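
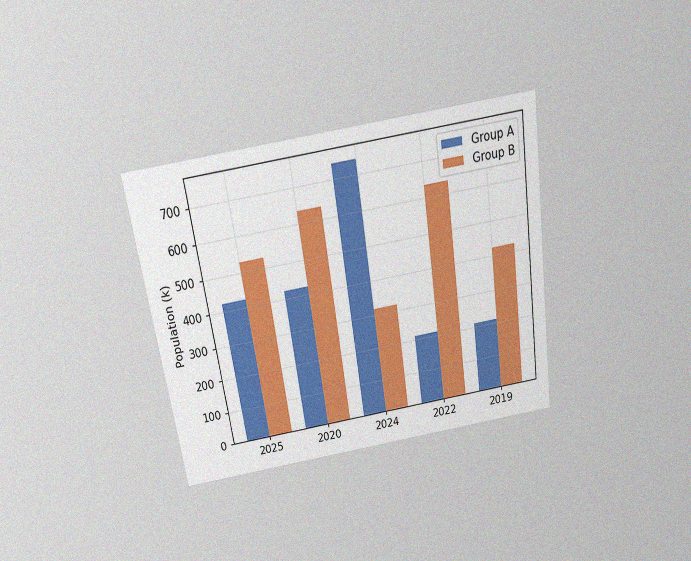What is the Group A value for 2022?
The chart is tilted about 9° counter-clockwise and viewed slightly from above, with some photo noise. The Group A bar at 2022 reaches 212k on the y-axis.

212k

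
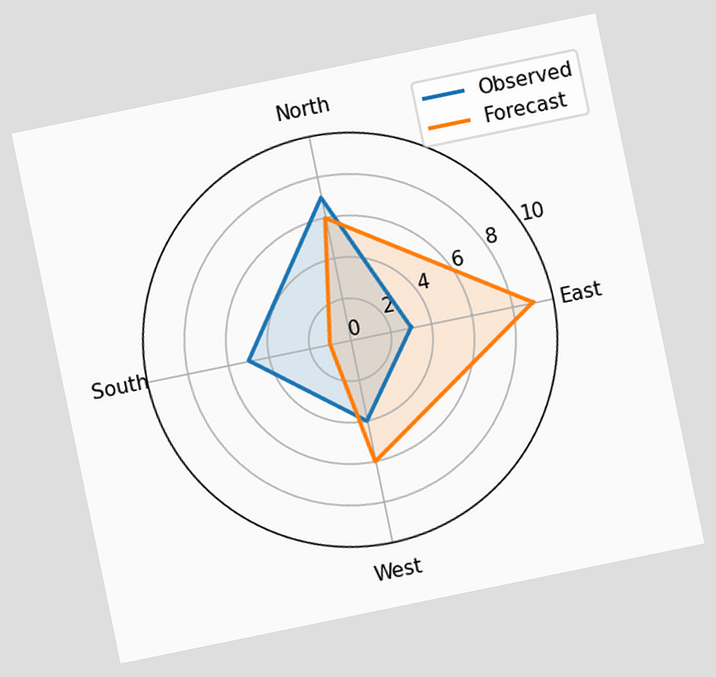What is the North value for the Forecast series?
6

The chart is tilted about 12° counter-clockwise. On the North axis, Forecast reaches 6.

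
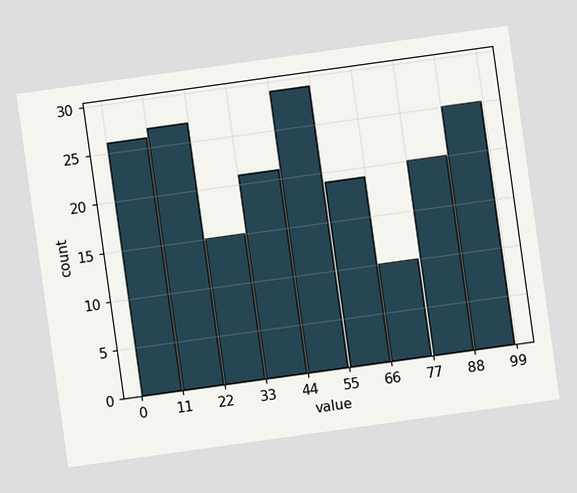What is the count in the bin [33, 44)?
The chart is tilted about 8° counter-clockwise. The [33, 44) bin has height 21.

21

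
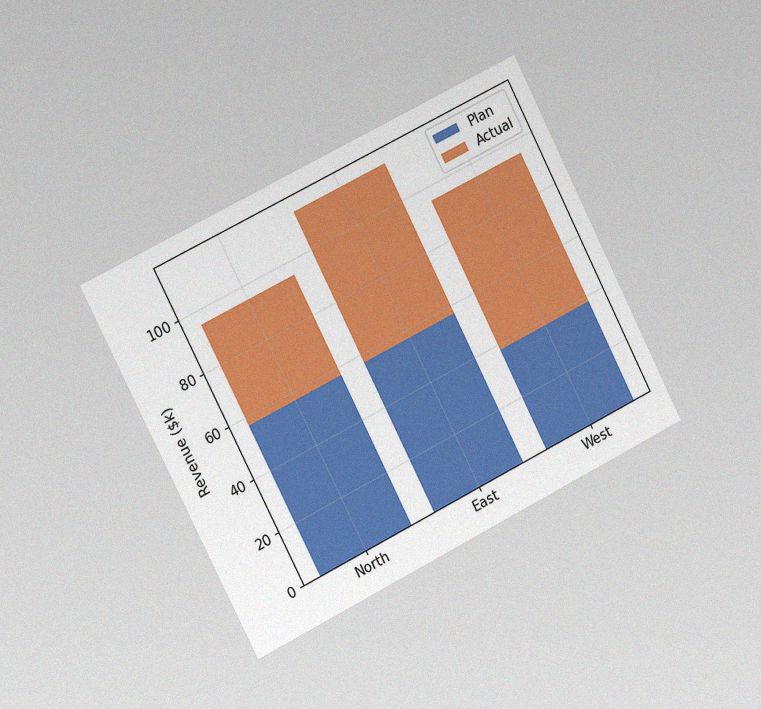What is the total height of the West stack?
The chart is tilted about 27° counter-clockwise and viewed slightly from the left, with some photo noise. The West stack's top reaches $95k on the y-axis.

$95k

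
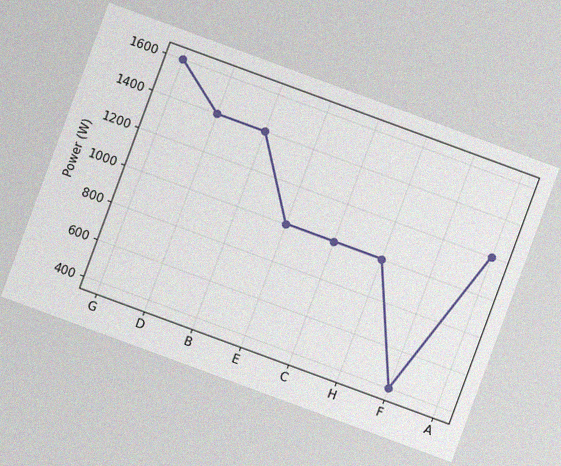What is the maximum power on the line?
The chart is tilted about 20° clockwise, with some photo noise. The highest point is at G, and reading across to the y-axis gives 1600W.

1600W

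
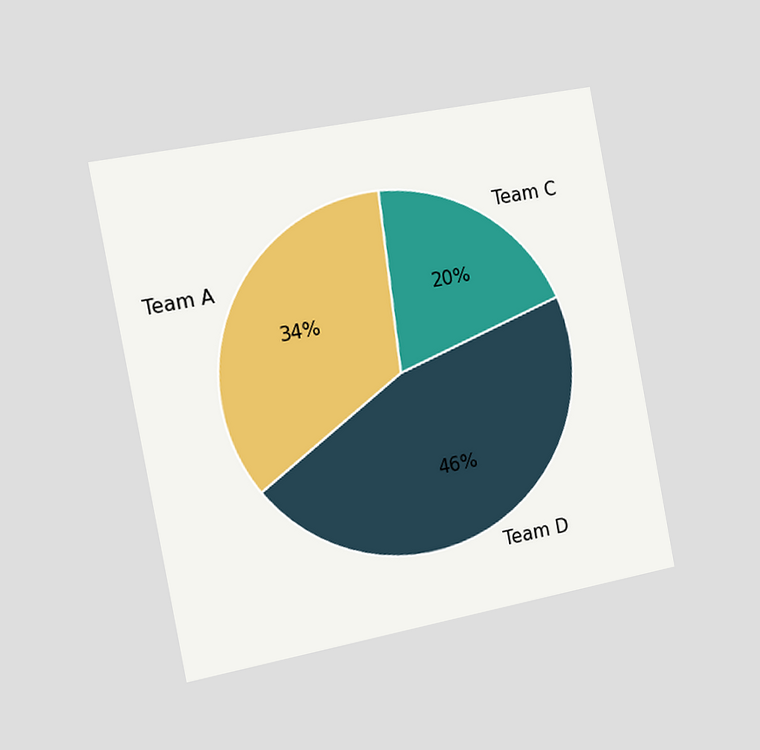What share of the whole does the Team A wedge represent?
The chart is tilted about 11° counter-clockwise and viewed slightly from the left. The Team A slice takes up 34% of the pie.

34%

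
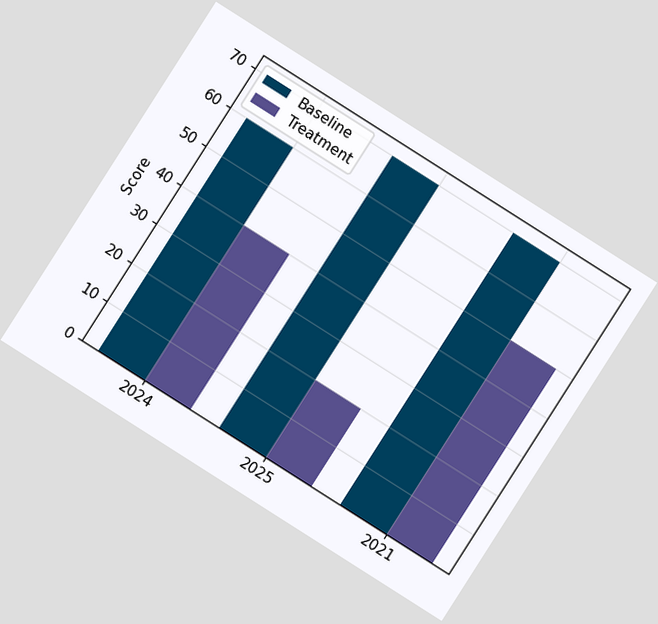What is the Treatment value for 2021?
The chart is tilted about 32° clockwise. The Treatment bar at 2021 reaches 50 on the y-axis.

50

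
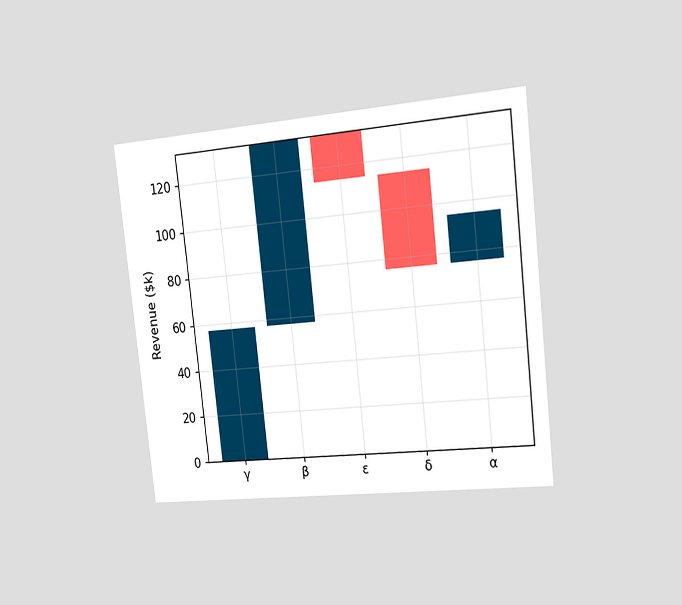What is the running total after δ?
$76k

The chart is tilted about 6° counter-clockwise and viewed slightly from the right. After δ the running total reaches $76k.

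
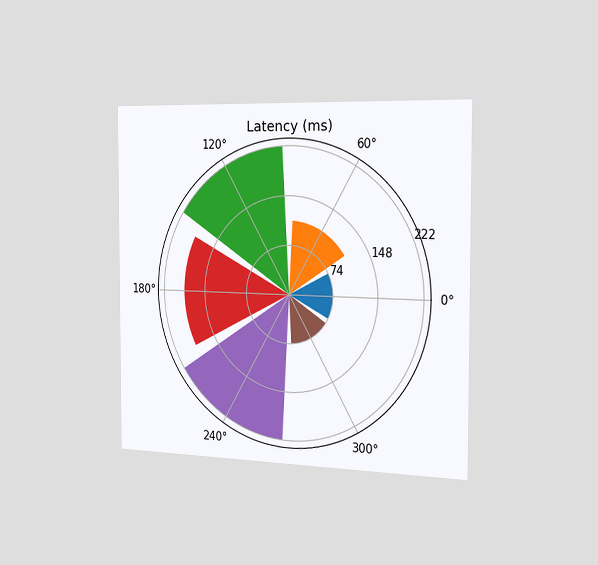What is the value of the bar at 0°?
74ms

The chart is viewed slightly from the right. The bar at 0° reaches 74ms on the radial axis.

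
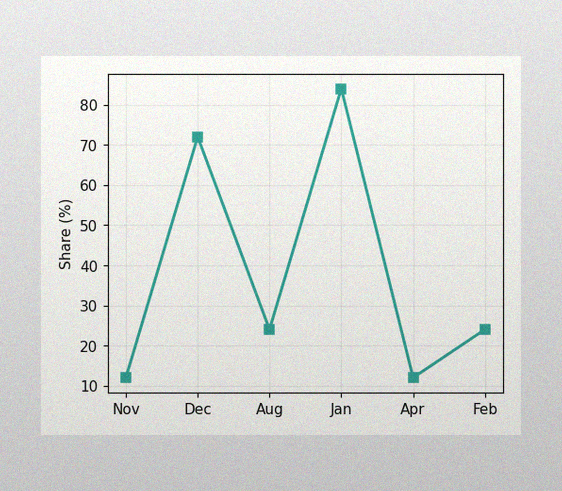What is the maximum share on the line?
84%

The image has some photo noise and uneven lighting. The highest point is at Jan, and reading across to the y-axis gives 84%.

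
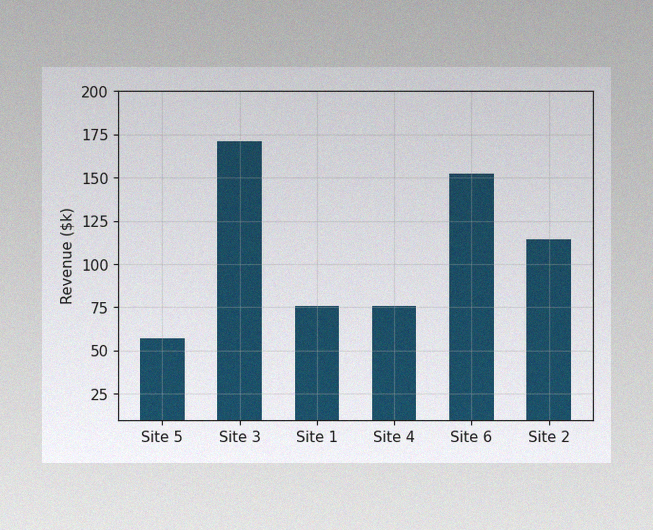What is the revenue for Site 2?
$114k

The image has some photo noise and uneven lighting. Reading along the chart's y-axis, the Site 2 bar reaches $114k.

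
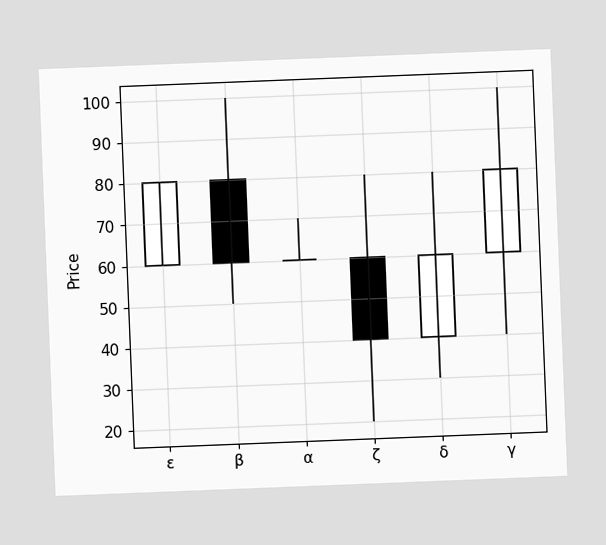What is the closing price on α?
The chart is tilted about 2° counter-clockwise. The α candle closes at 60.

60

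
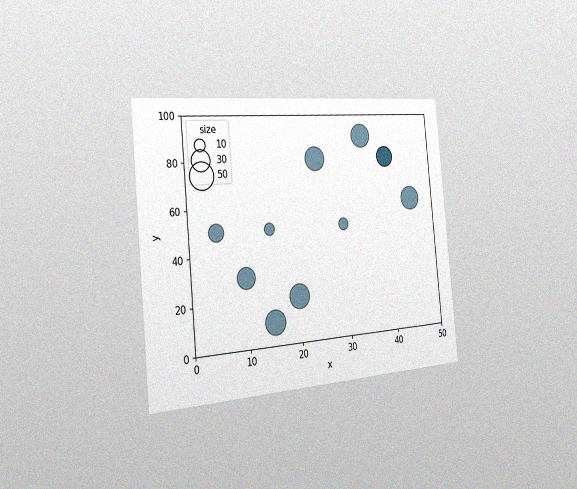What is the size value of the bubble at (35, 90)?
40

The chart is tilted about 5° counter-clockwise and viewed slightly from the left, with some photo noise. Matching the bubble at (35, 90) against the size legend gives 40.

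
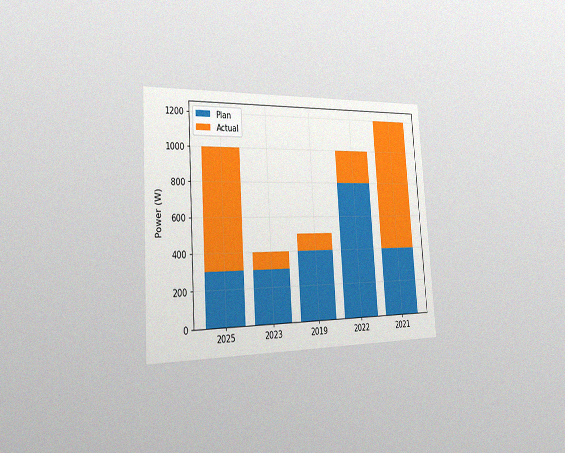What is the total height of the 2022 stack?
The chart is tilted about 4° counter-clockwise and viewed slightly from the left, with some photo noise. The 2022 stack's top reaches 1000W on the y-axis.

1000W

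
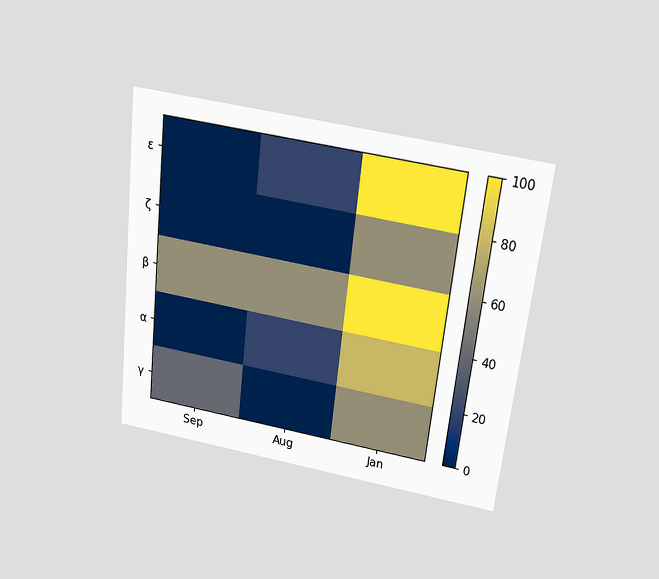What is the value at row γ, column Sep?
40

The chart is tilted about 6° clockwise and viewed slightly from above. Matching cell (γ, Sep) against the colorbar gives 40.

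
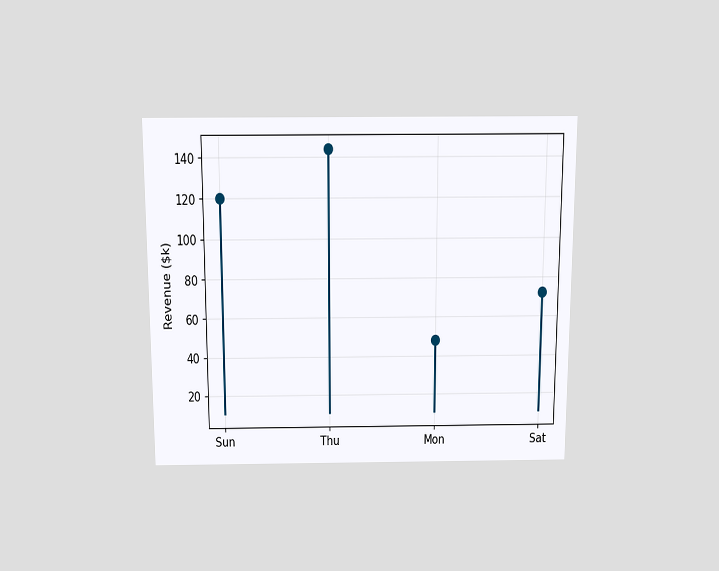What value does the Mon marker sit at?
The chart is viewed slightly from above. The Mon marker sits at $48k.

$48k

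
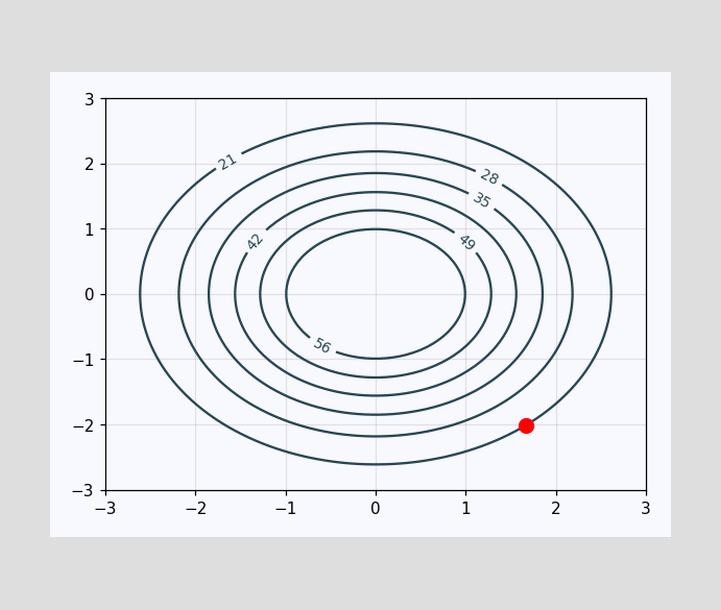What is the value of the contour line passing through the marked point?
The marked point sits on the contour labelled 21.

21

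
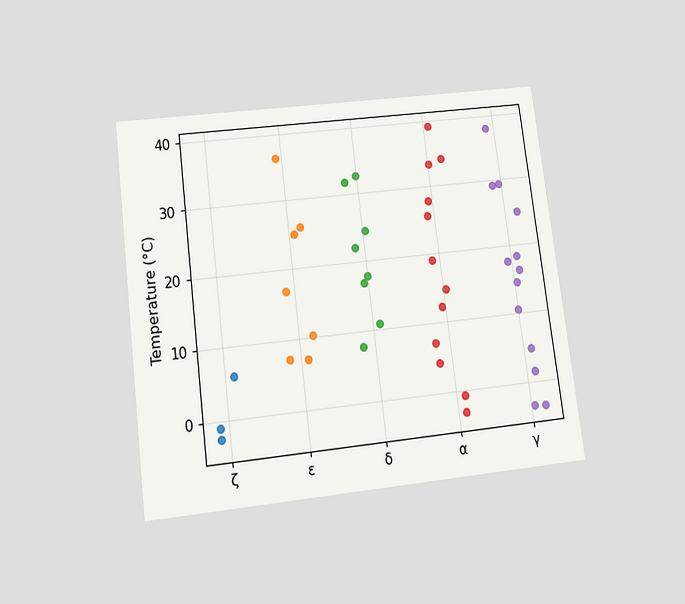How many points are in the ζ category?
3

The chart is tilted about 7° counter-clockwise and viewed slightly from below. Counting the markers in the ζ column gives 3.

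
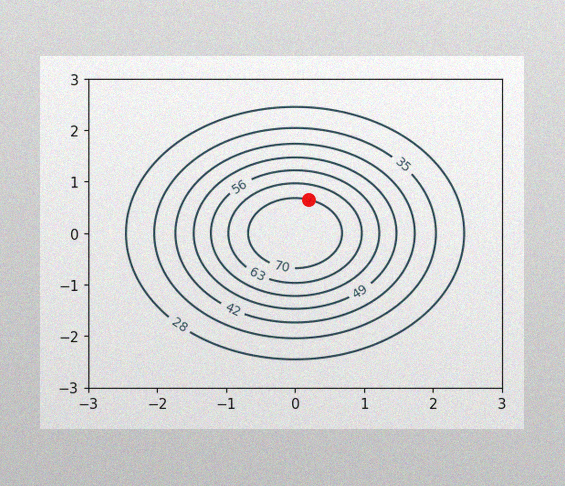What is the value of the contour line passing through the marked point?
The image has some photo noise and uneven lighting. The marked point sits on the contour labelled 70.

70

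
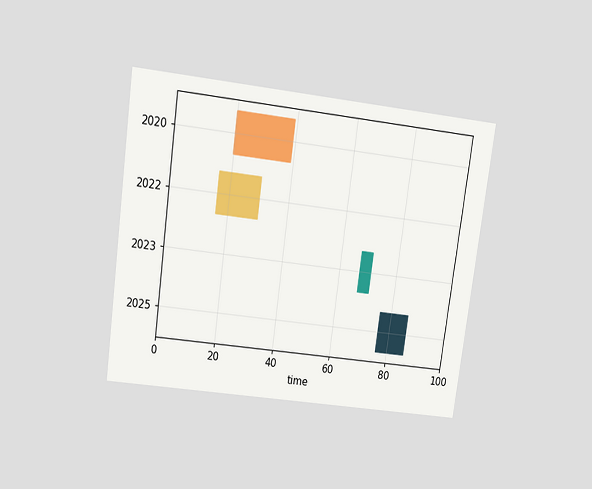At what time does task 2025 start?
76

The chart is tilted about 8° clockwise and viewed slightly from above. The 2025 bar begins at t=76.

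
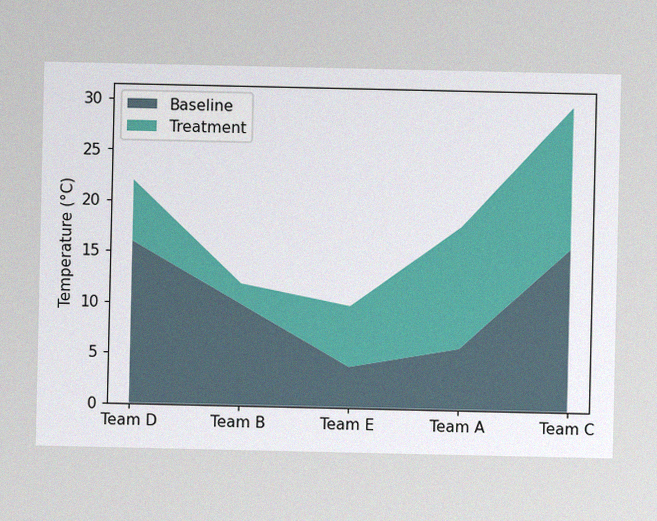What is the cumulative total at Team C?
The image has some photo noise and uneven lighting. The stacked total at Team C reaches 30°C.

30°C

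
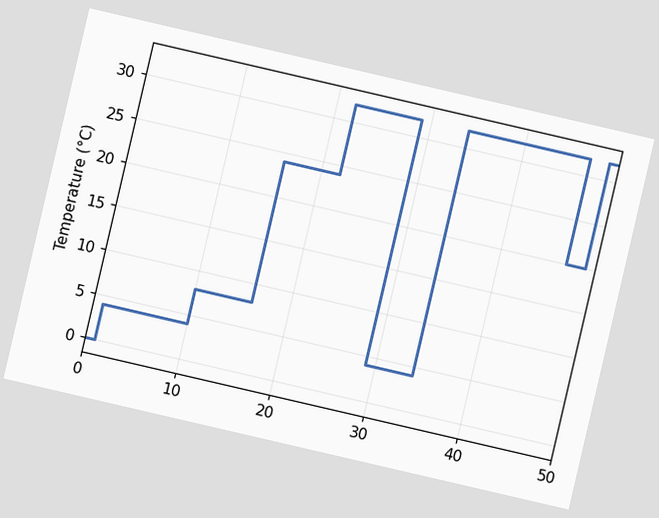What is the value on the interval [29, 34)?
The chart is tilted about 13° clockwise. On [29, 34) the step sits at 4°C.

4°C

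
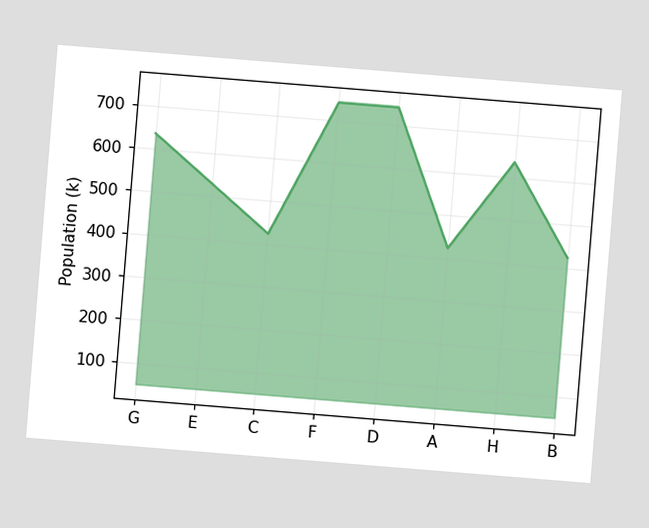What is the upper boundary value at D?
742k

The chart is tilted about 5° clockwise. At D the upper boundary is at 742k.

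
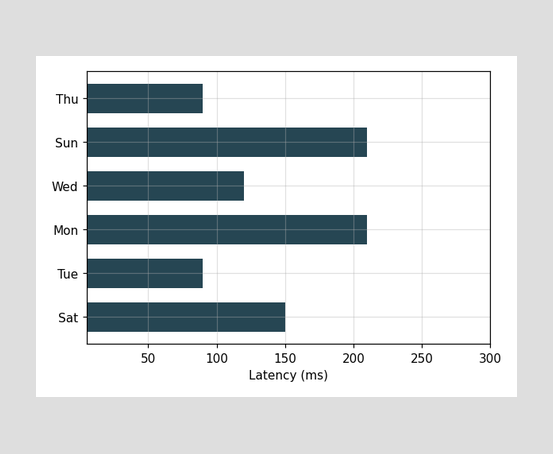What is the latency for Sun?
Reading along the chart's x-axis, the Sun bar reaches 210ms.

210ms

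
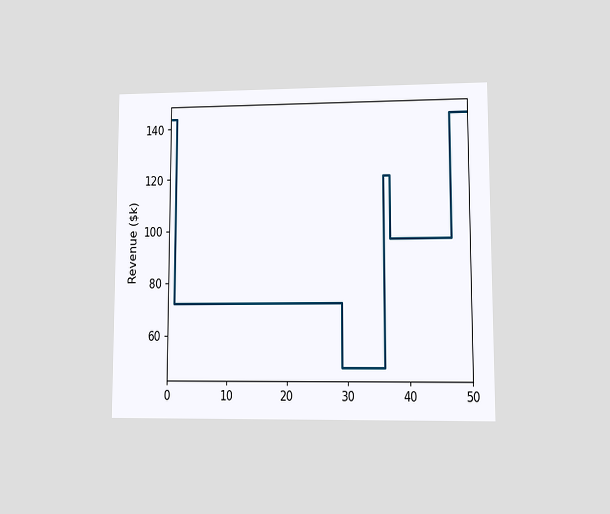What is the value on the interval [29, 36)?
The chart is viewed at a slight angle. On [29, 36) the step sits at $48k.

$48k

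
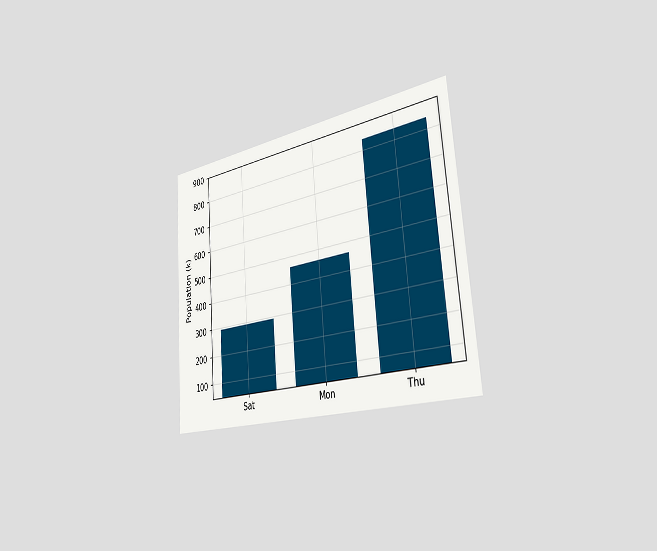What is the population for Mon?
462k

The chart is tilted about 4° counter-clockwise and viewed slightly from the right. Reading along the chart's y-axis, the Mon bar reaches 462k.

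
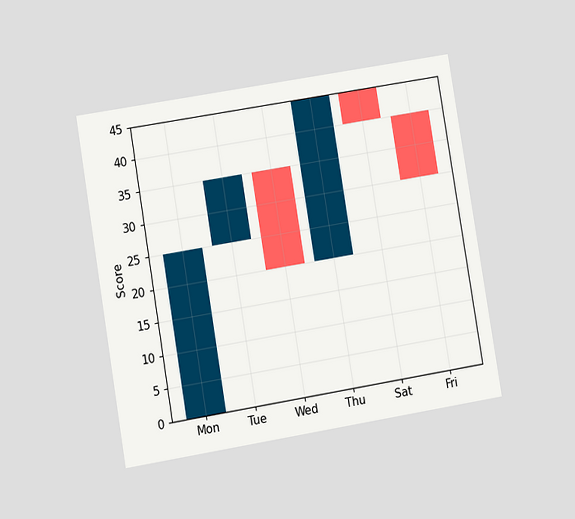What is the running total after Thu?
The chart is tilted about 9° counter-clockwise and viewed at a slight angle. After Thu the running total reaches 45.

45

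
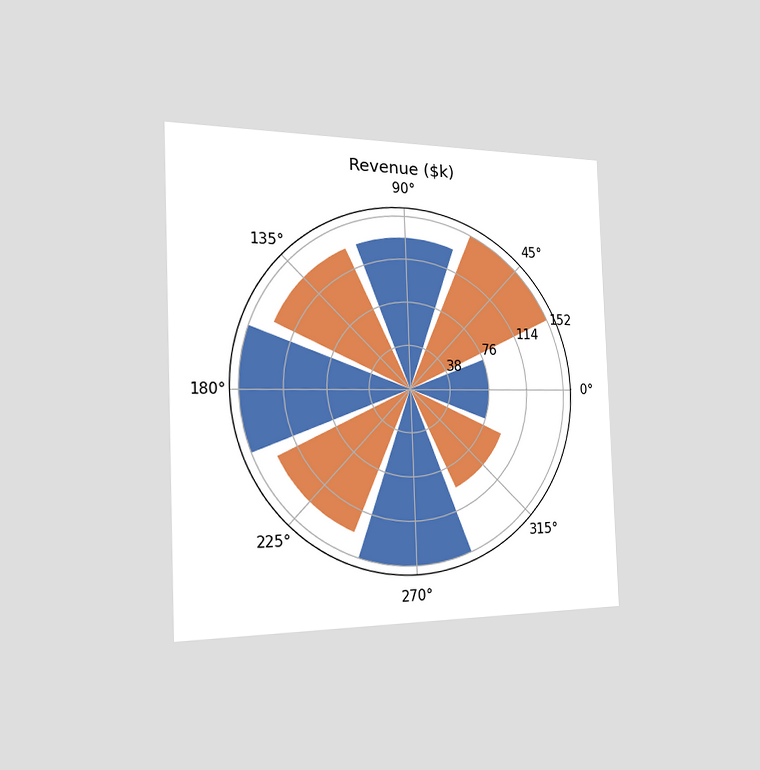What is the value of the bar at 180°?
The chart is tilted about 2° counter-clockwise and viewed slightly from the left. The bar at 180° reaches $152k on the radial axis.

$152k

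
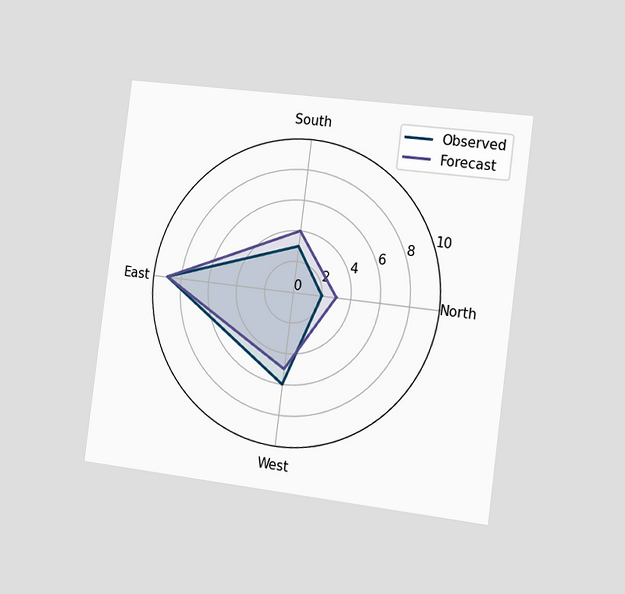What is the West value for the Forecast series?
The chart is tilted about 7° clockwise and viewed slightly from the right. On the West axis, Forecast reaches 5.

5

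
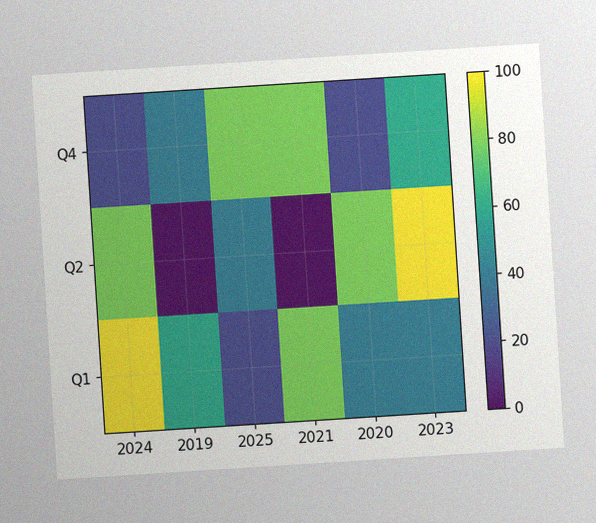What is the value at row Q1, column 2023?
40

The chart is tilted about 4° counter-clockwise, with some photo noise. Matching cell (Q1, 2023) against the colorbar gives 40.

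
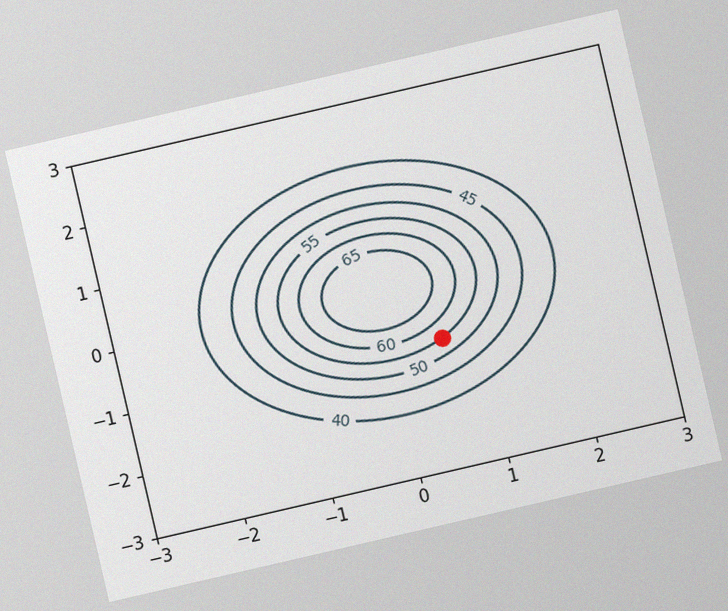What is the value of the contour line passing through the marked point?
55

The chart is tilted about 13° counter-clockwise, with some photo noise. The marked point sits on the contour labelled 55.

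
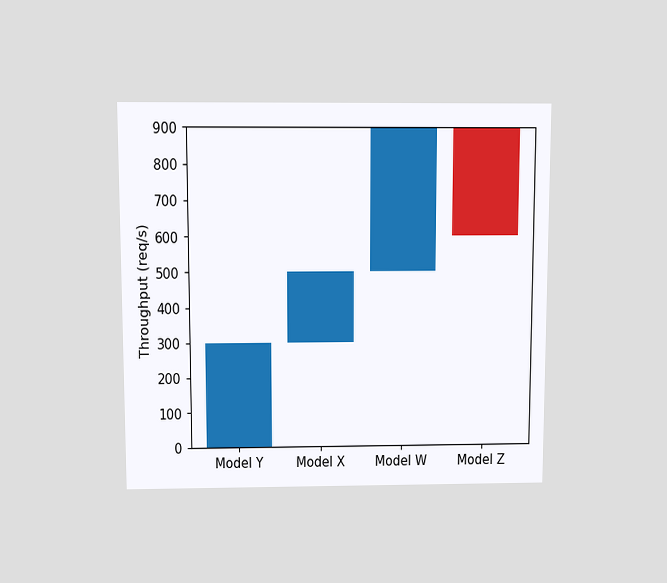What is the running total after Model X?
500req/s

The chart is viewed slightly from above. After Model X the running total reaches 500req/s.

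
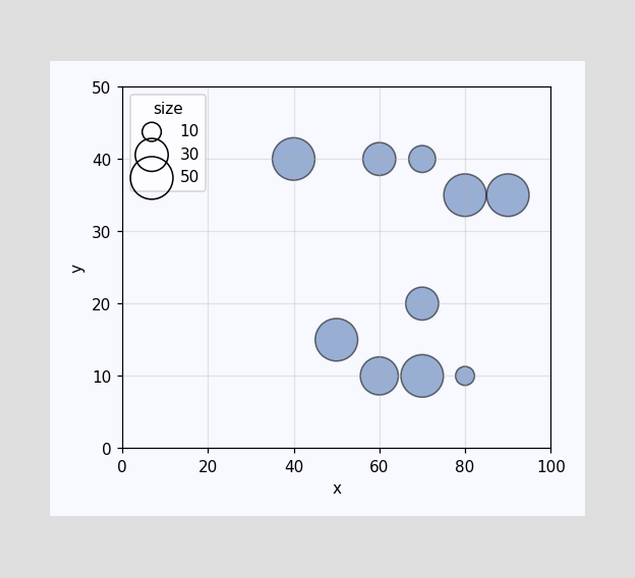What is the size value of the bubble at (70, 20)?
Matching the bubble at (70, 20) against the size legend gives 30.

30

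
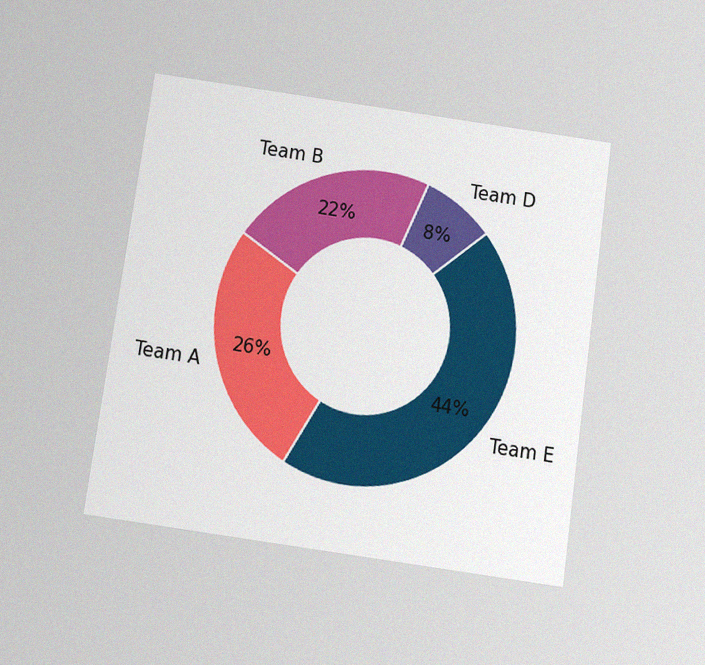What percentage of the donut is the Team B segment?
The chart is tilted about 8° clockwise and viewed slightly from below, with some photo noise. The Team B segment takes up 22% of the ring.

22%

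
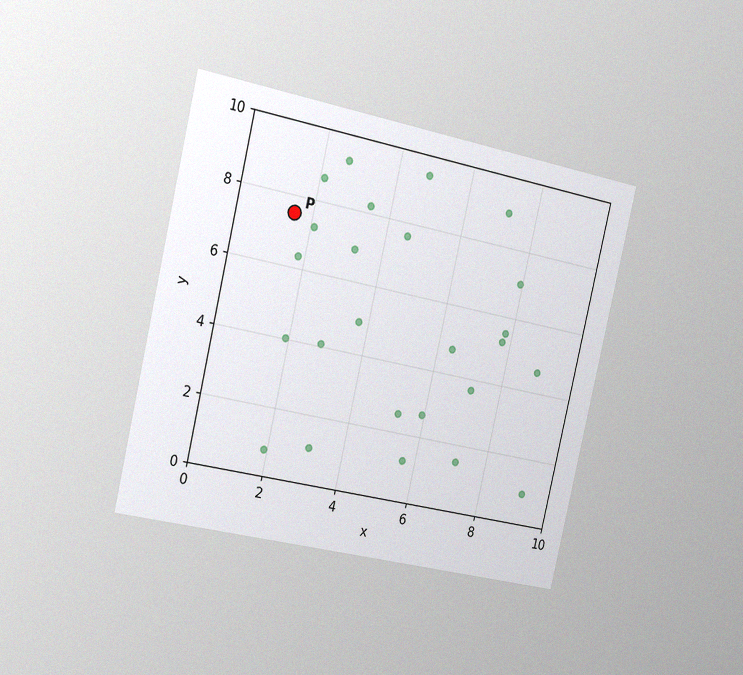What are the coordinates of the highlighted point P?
The chart is tilted about 13° clockwise and viewed slightly from the left, with some photo noise. Following the gridlines from P to each axis, P sits at (1.5, 7.5).

(1.5, 7.5)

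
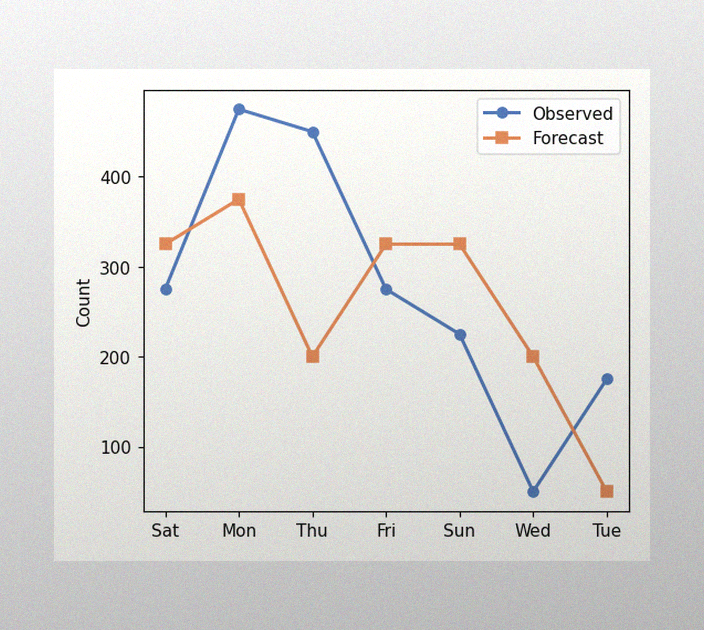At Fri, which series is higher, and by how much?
The image has some photo noise and uneven lighting. At Fri, Forecast sits above the other line by 50.

Forecast, by 50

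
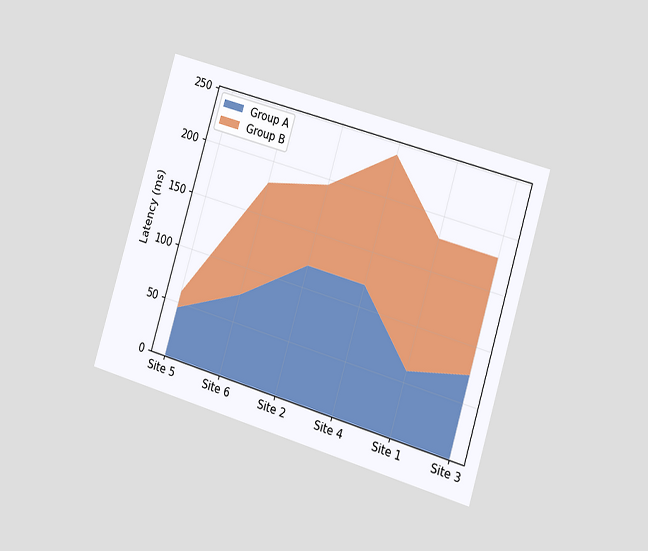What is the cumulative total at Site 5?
The chart is tilted about 17° clockwise and viewed slightly from the right. The stacked total at Site 5 reaches 60ms.

60ms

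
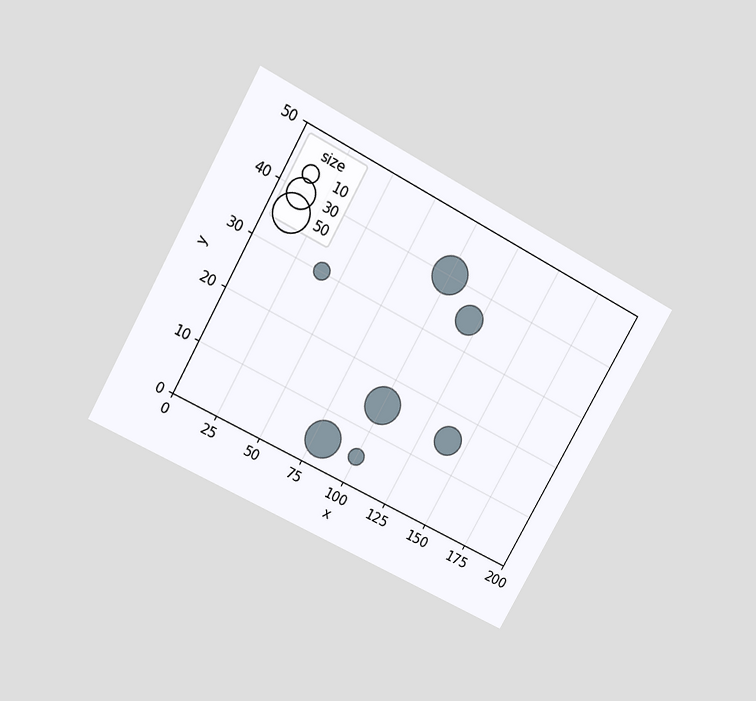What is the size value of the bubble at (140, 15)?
30

The chart is tilted about 29° clockwise and viewed slightly from above. Matching the bubble at (140, 15) against the size legend gives 30.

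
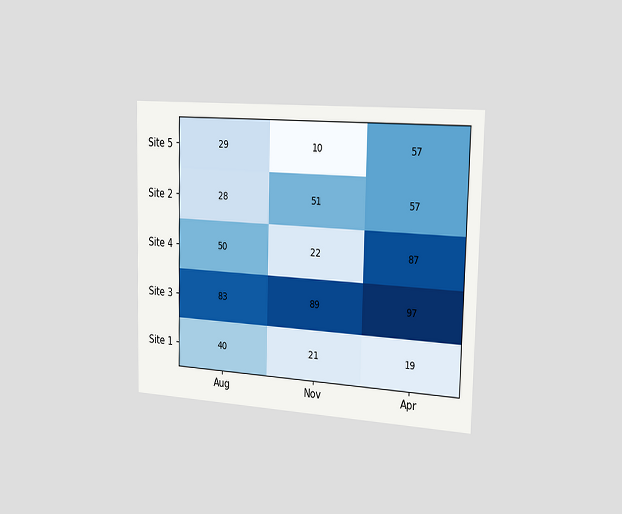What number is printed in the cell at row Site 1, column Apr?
19

The chart is viewed slightly from the right. The (Site 1, Apr) cell reads 19.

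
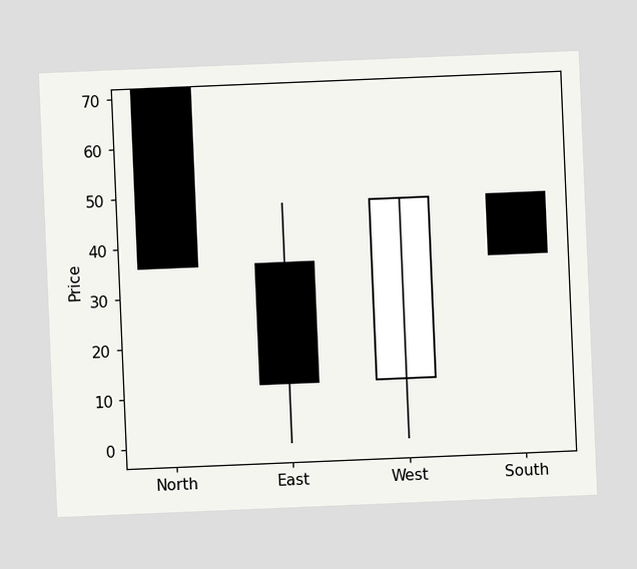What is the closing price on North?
The chart is tilted about 2° counter-clockwise. The North candle closes at 36.

36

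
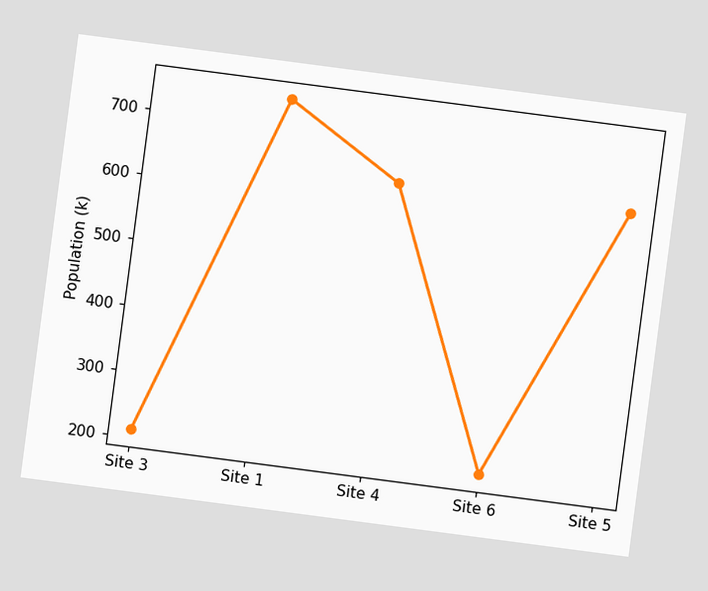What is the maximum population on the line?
742k

The chart is tilted about 7° clockwise. The highest point is at Site 1, and reading across to the y-axis gives 742k.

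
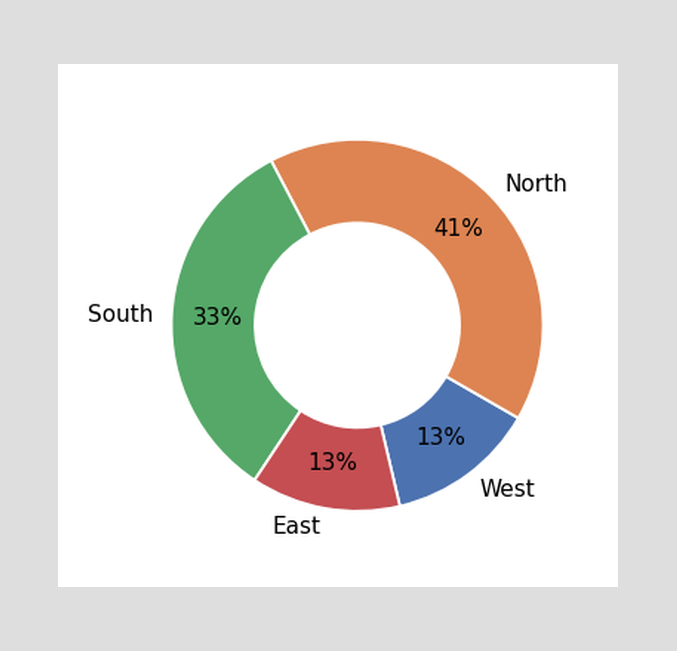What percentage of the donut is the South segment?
The South segment takes up 33% of the ring.

33%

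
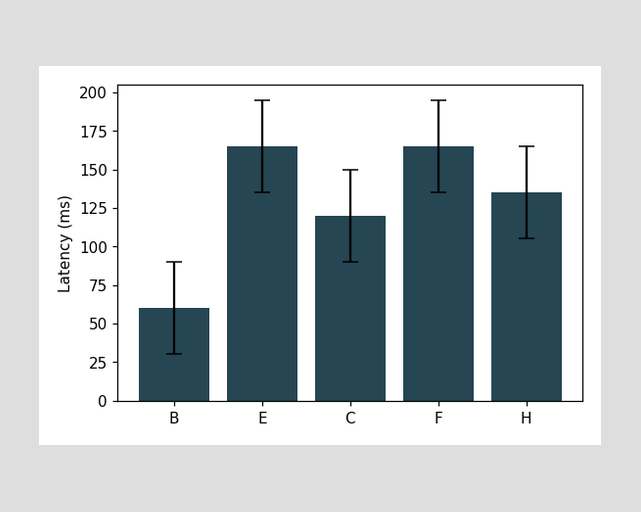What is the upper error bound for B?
The B bar's upper whisker reaches 90ms.

90ms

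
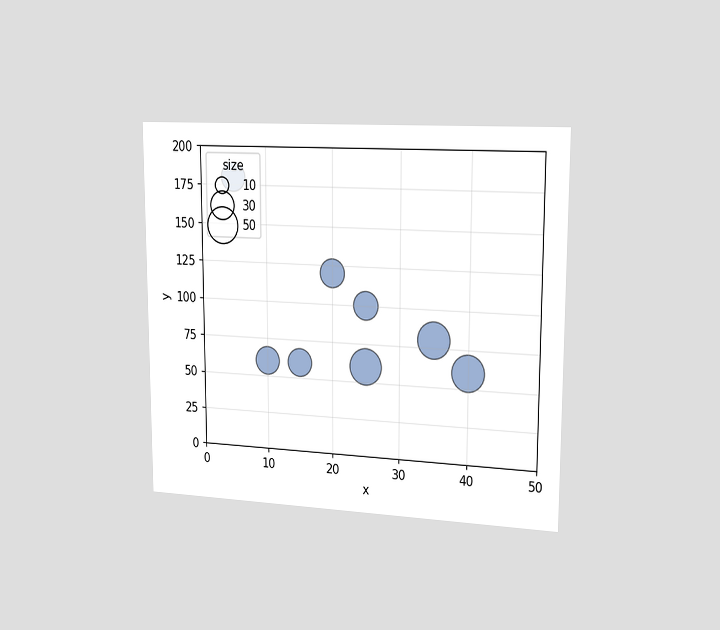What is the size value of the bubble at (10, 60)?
30

The chart is viewed slightly from the right. Matching the bubble at (10, 60) against the size legend gives 30.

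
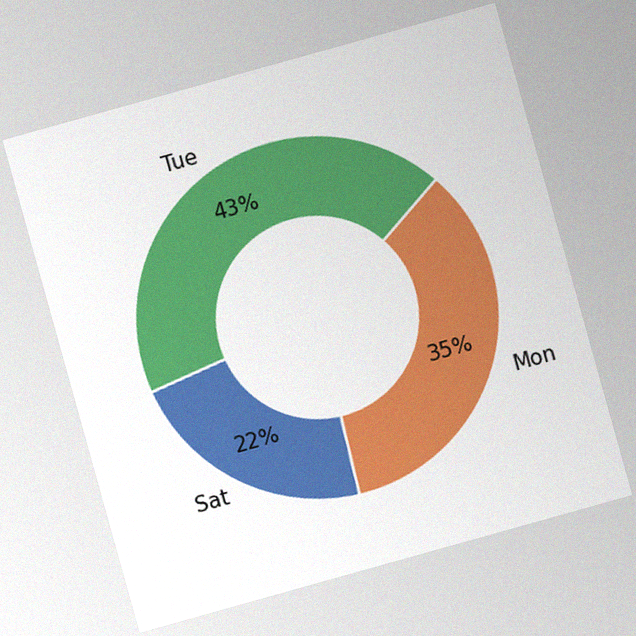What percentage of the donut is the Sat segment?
The chart is tilted about 16° counter-clockwise, with some photo noise. The Sat segment takes up 22% of the ring.

22%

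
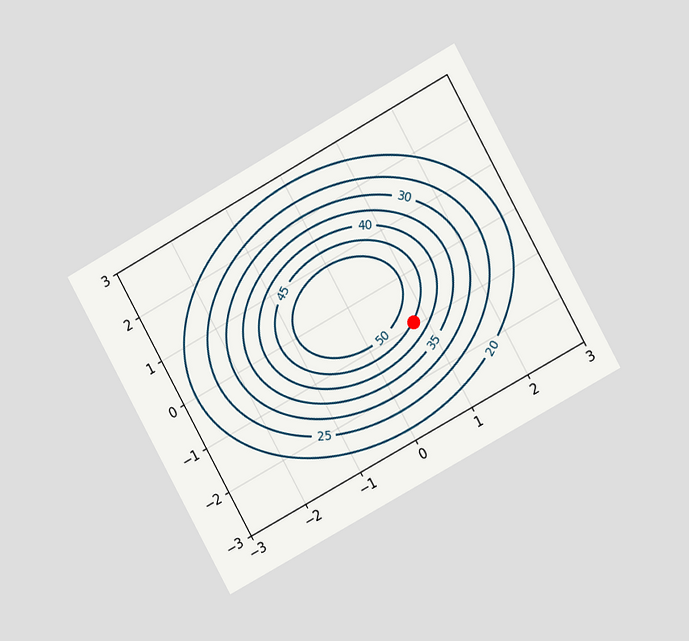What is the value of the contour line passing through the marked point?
The chart is tilted about 29° counter-clockwise and viewed at a slight angle. The marked point sits on the contour labelled 45.

45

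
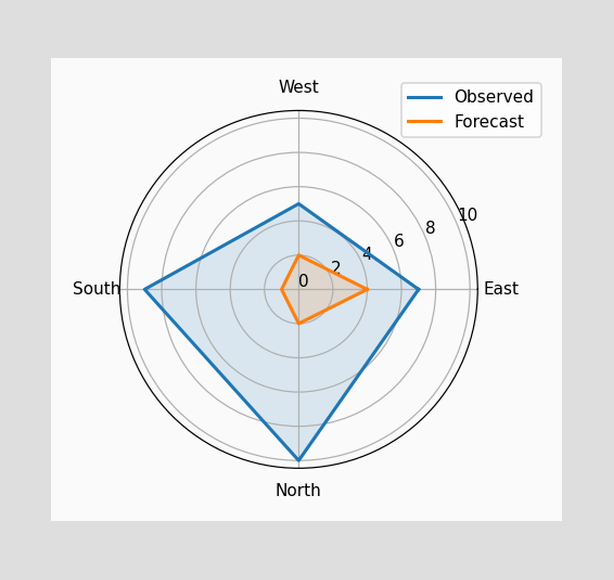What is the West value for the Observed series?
On the West axis, Observed reaches 5.

5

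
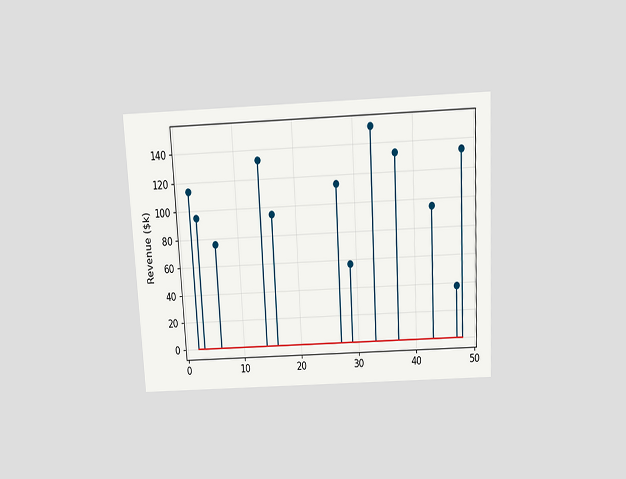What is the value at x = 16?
$95k

The chart is tilted about 3° counter-clockwise and viewed slightly from above. The stem at x=16 reaches $95k.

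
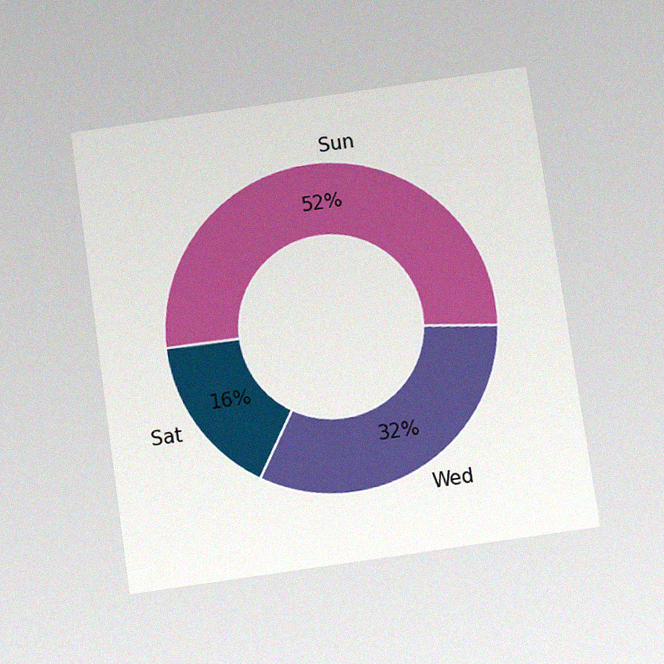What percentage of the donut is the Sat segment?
16%

The chart is tilted about 8° counter-clockwise and viewed slightly from below, with some photo noise. The Sat segment takes up 16% of the ring.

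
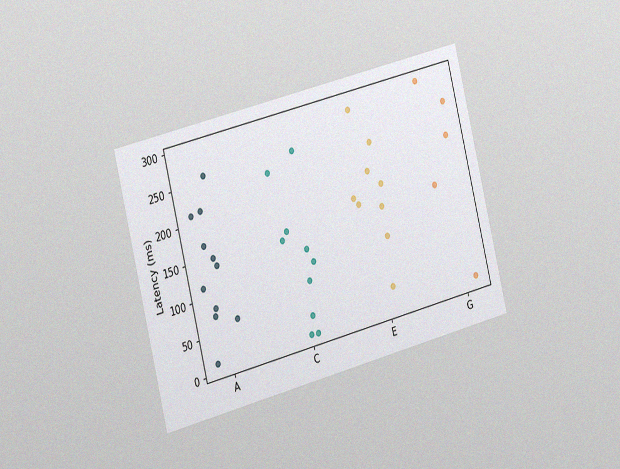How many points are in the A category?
11

The chart is tilted about 14° counter-clockwise and viewed slightly from the left, with some photo noise. Counting the markers in the A column gives 11.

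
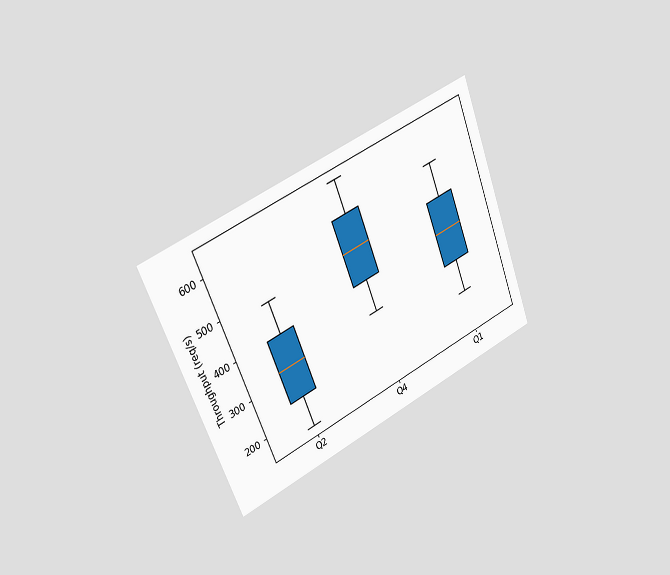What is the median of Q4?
The chart is tilted about 22° counter-clockwise and viewed slightly from the left. The median line in the Q4 box sits at 480req/s.

480req/s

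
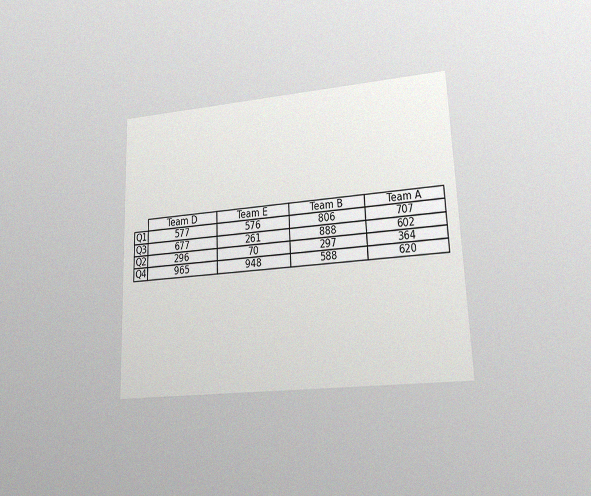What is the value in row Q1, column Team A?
The chart is tilted about 2° counter-clockwise and viewed at a slight angle, with some photo noise. The (Q1, Team A) cell reads 707.

707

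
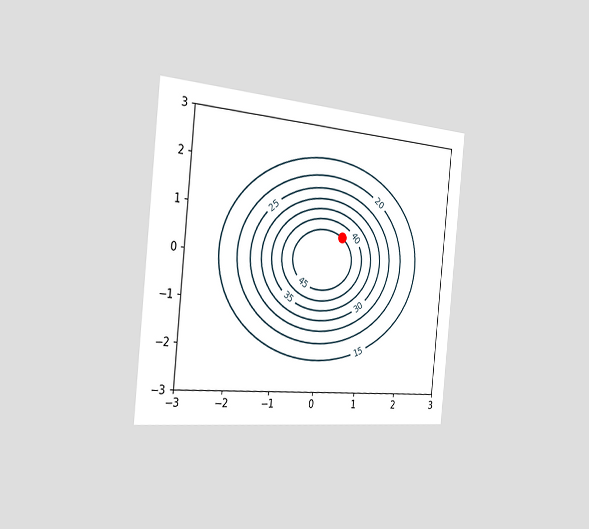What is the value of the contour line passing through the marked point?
The chart is tilted about 6° clockwise and viewed slightly from the left. The marked point sits on the contour labelled 45.

45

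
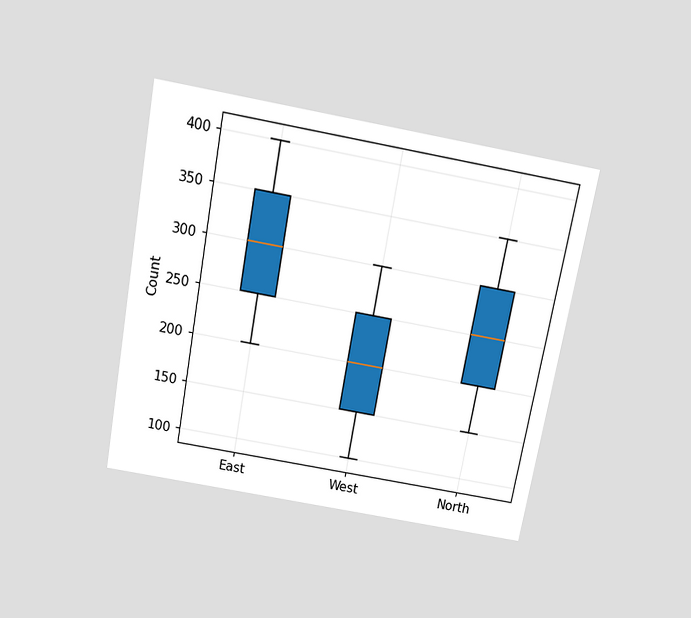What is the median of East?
300

The chart is tilted about 10° clockwise and viewed slightly from above. The median line in the East box sits at 300.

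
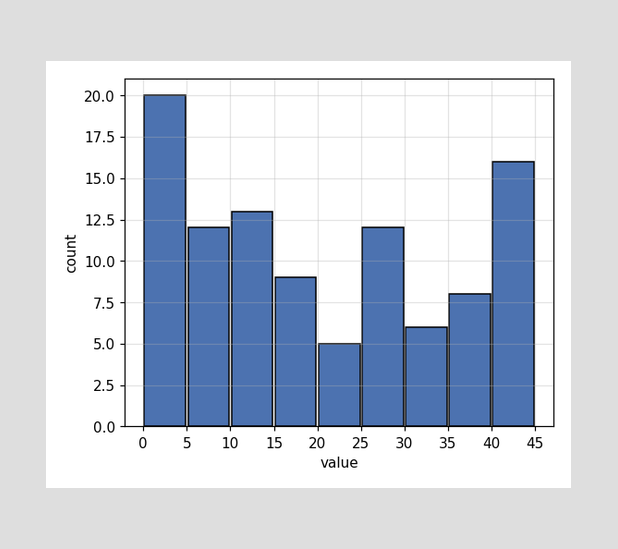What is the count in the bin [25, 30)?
12

The [25, 30) bin has height 12.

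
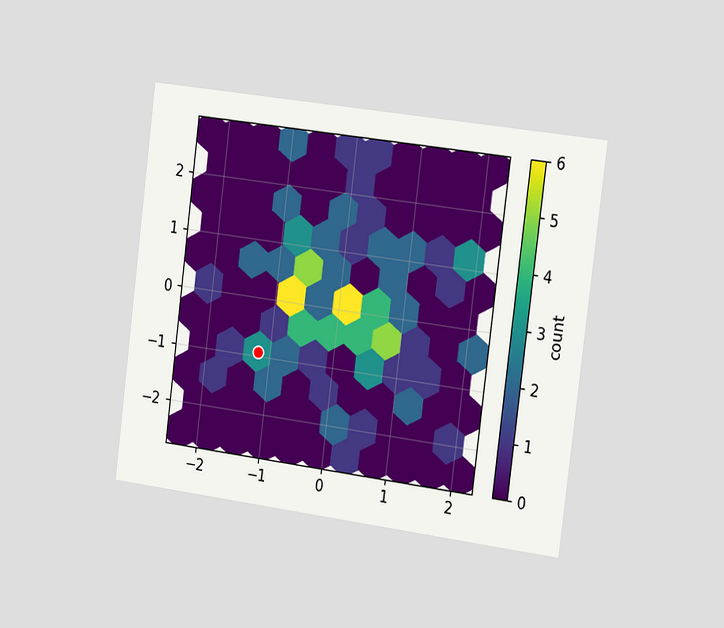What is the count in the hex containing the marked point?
3

The chart is tilted about 7° clockwise and viewed slightly from the right. The marked hex reads 3 on the colorbar.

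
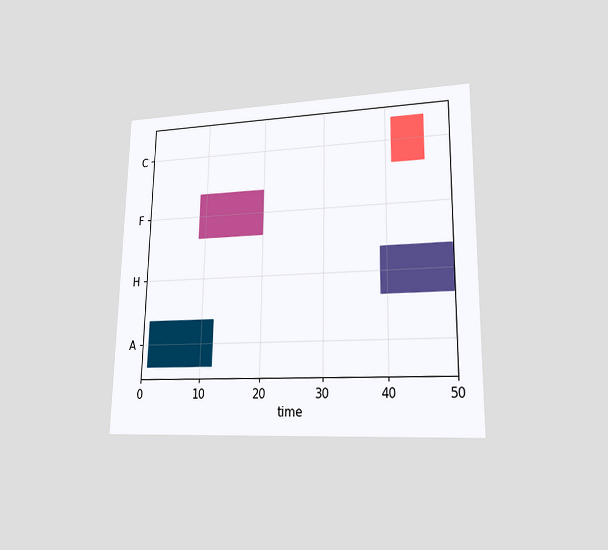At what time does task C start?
41

The chart is viewed at a slight angle. The C bar begins at t=41.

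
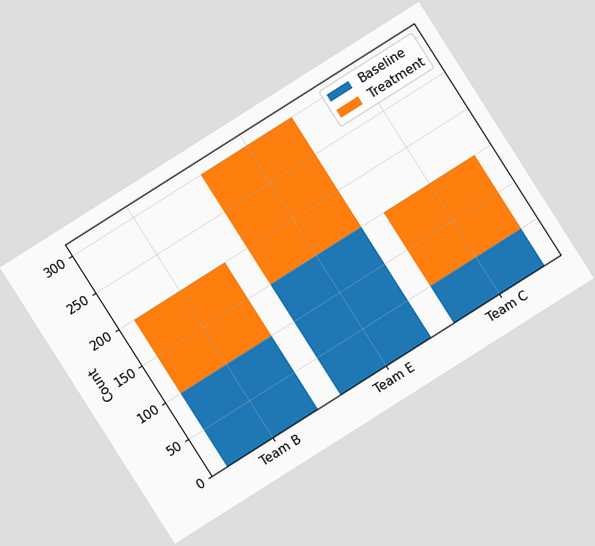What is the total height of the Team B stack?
200

The chart is tilted about 32° counter-clockwise. The Team B stack's top reaches 200 on the y-axis.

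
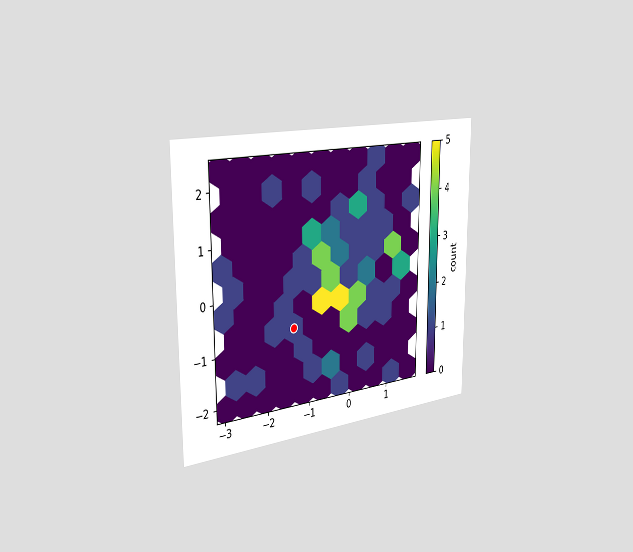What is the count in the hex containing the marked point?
1

The chart is viewed slightly from the left. The marked hex reads 1 on the colorbar.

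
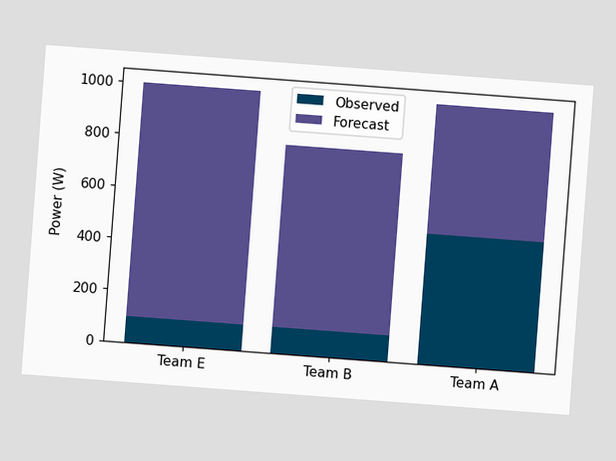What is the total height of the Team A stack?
1000W

The chart is tilted about 4° clockwise. The Team A stack's top reaches 1000W on the y-axis.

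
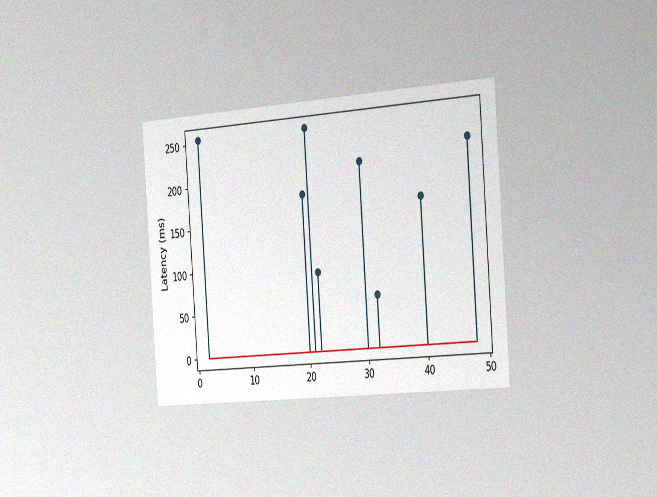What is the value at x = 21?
The chart is tilted about 4° counter-clockwise and viewed slightly from the right, with some photo noise. The stem at x=21 reaches 255ms.

255ms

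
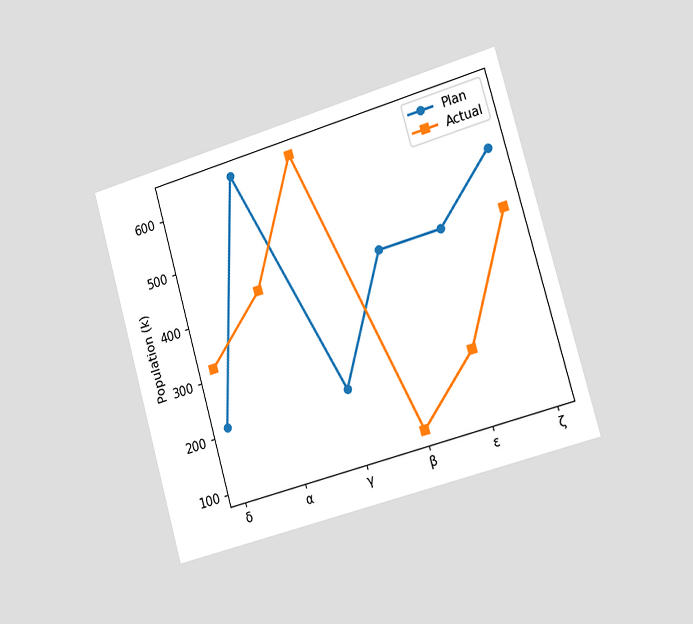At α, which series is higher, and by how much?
Plan, by 212k

The chart is tilted about 16° counter-clockwise and viewed slightly from the right. At α, Plan sits above the other line by 212k.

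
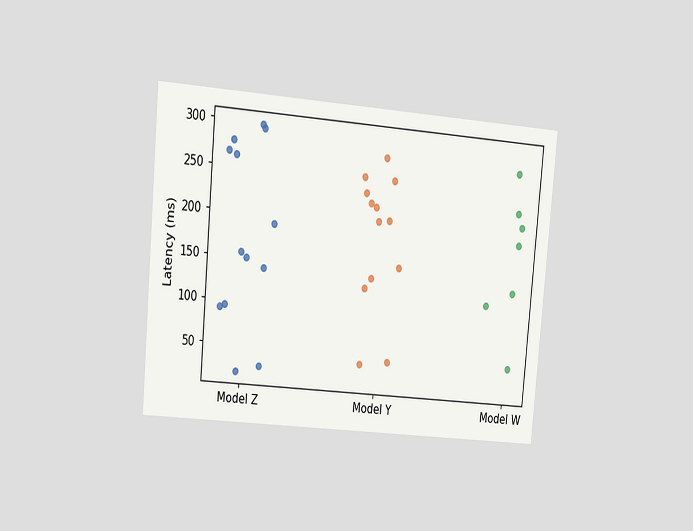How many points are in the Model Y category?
The chart is tilted about 5° clockwise and viewed at a slight angle. Counting the markers in the Model Y column gives 13.

13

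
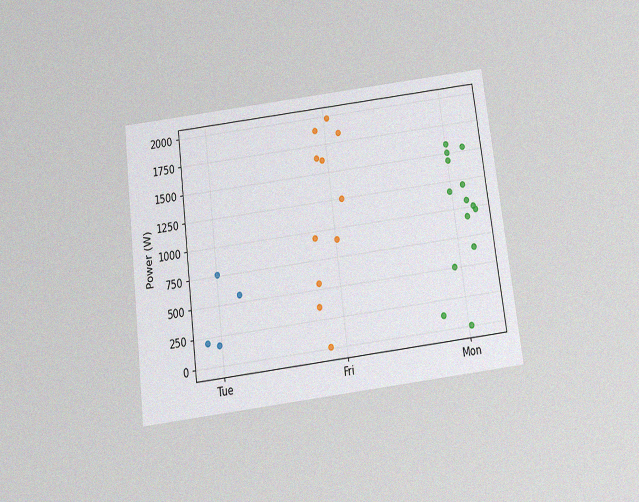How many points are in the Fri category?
11

The chart is tilted about 7° counter-clockwise and viewed slightly from below, with some photo noise. Counting the markers in the Fri column gives 11.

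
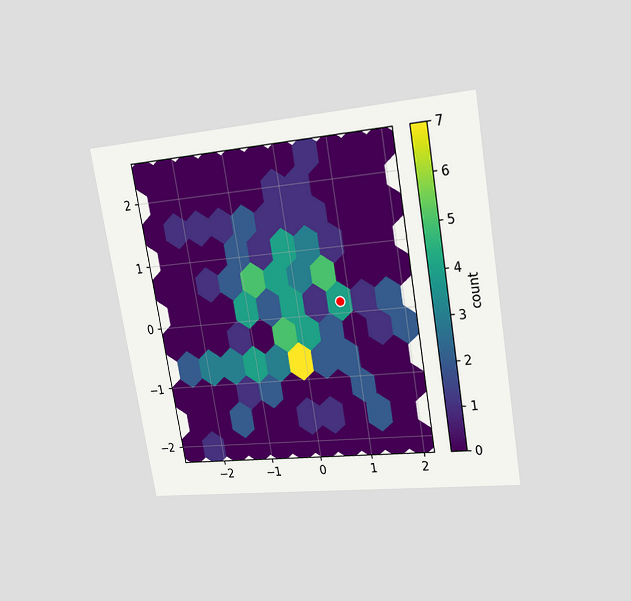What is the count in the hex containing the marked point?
The chart is tilted about 9° counter-clockwise and viewed at a slight angle. The marked hex reads 4 on the colorbar.

4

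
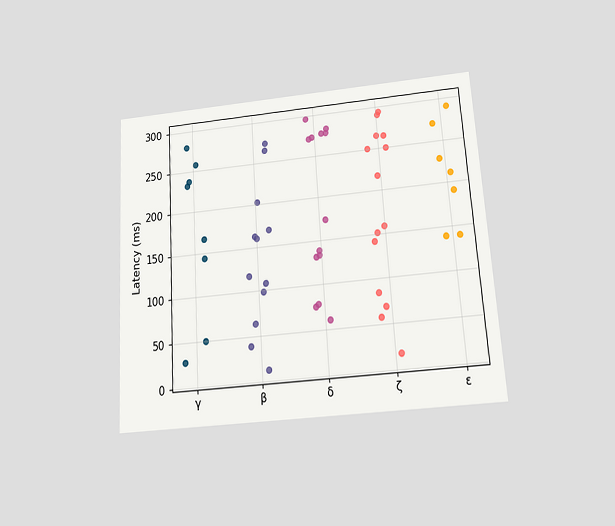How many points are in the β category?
12

The chart is tilted about 4° counter-clockwise and viewed slightly from below. Counting the markers in the β column gives 12.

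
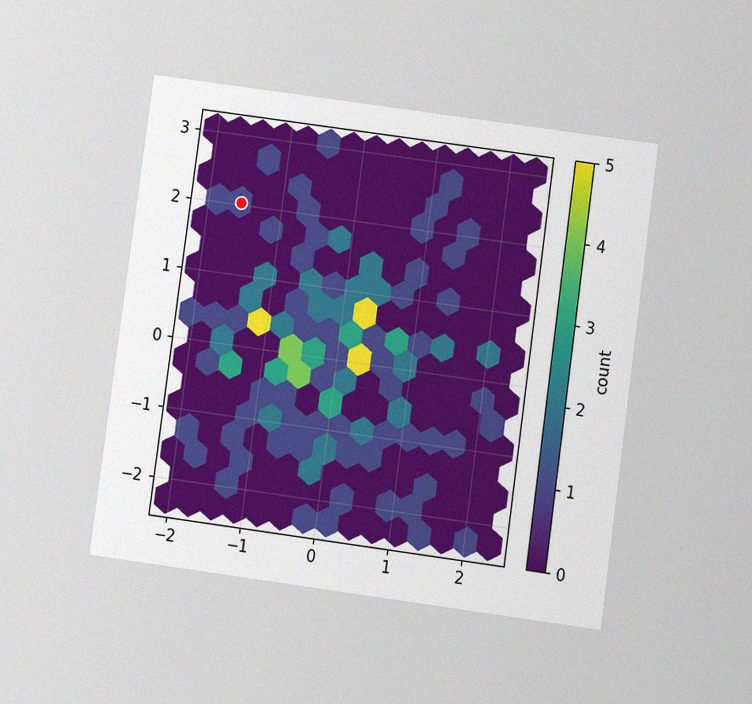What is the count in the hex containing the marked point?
1

The chart is tilted about 8° clockwise and viewed at a slight angle, with some photo noise. The marked hex reads 1 on the colorbar.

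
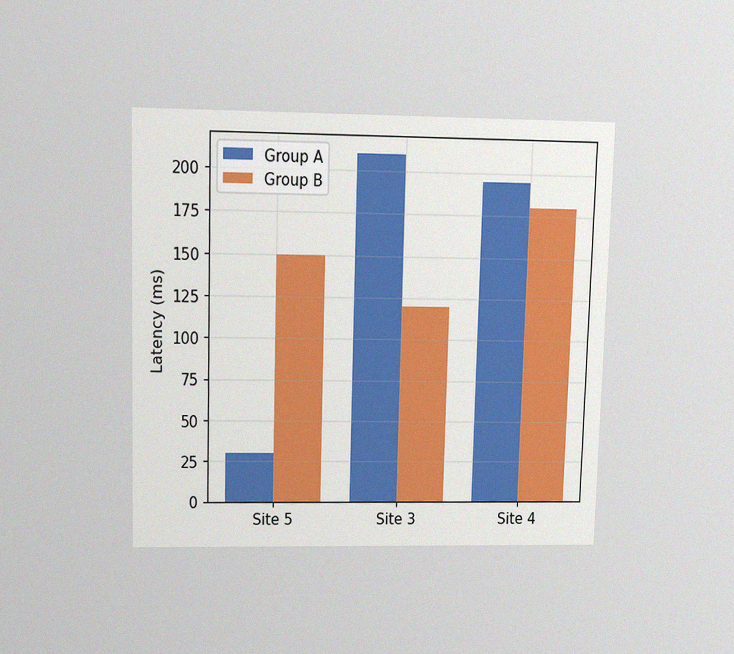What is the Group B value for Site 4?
The chart is viewed slightly from above, with some photo noise. The Group B bar at Site 4 reaches 180ms on the y-axis.

180ms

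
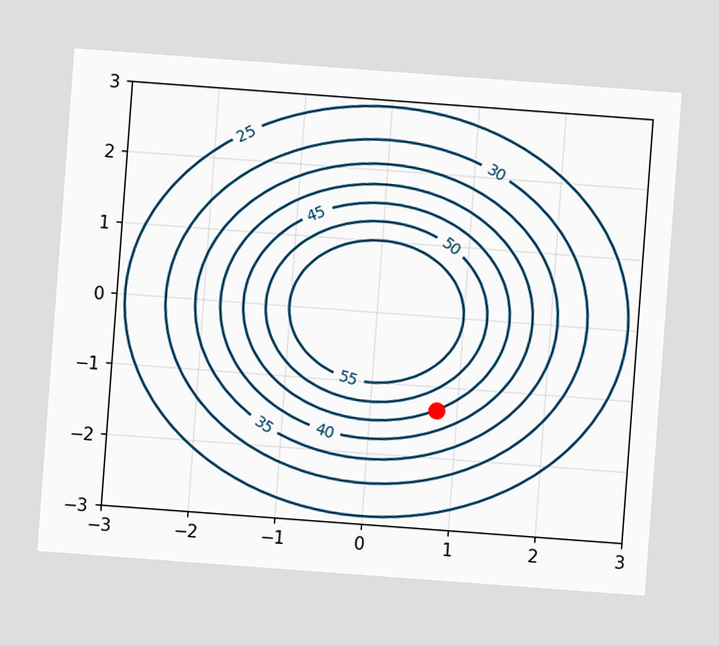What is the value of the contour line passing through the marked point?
The chart is tilted about 4° clockwise. The marked point sits on the contour labelled 45.

45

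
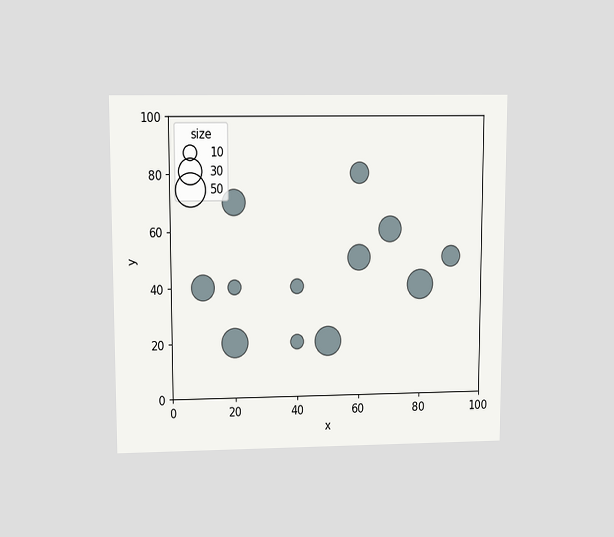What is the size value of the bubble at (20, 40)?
The chart is viewed at a slight angle. Matching the bubble at (20, 40) against the size legend gives 10.

10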